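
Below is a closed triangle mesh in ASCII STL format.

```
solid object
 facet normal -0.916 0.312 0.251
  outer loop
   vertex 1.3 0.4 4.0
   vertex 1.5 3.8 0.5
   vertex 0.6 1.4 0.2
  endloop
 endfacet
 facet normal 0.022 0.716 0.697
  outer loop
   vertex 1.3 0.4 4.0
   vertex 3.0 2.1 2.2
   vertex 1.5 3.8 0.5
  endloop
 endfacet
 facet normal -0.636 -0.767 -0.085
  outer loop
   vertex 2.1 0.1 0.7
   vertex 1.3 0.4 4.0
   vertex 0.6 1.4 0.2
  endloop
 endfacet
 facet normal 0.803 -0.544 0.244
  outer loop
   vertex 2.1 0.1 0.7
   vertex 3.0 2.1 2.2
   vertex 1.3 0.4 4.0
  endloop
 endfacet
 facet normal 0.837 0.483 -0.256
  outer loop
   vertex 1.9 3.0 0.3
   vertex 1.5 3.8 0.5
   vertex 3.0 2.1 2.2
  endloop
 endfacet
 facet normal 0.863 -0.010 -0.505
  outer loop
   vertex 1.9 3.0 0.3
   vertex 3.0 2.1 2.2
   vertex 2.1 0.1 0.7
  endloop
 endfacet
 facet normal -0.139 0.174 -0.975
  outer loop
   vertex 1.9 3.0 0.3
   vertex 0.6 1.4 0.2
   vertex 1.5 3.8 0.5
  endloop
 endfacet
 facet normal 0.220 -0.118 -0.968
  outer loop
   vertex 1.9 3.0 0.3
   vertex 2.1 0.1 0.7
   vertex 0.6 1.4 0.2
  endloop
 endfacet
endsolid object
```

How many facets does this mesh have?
8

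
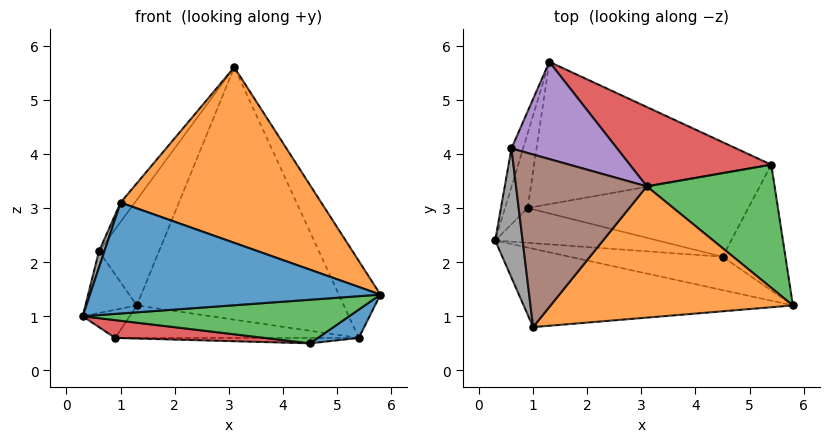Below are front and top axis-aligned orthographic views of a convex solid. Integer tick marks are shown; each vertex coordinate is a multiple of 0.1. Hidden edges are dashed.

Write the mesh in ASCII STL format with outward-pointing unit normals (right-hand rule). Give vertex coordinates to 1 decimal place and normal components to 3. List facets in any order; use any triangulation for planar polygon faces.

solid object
 facet normal -0.135 -0.809 -0.572
  outer loop
   vertex 1.0 0.8 3.1
   vertex 0.3 2.4 1.0
   vertex 5.8 1.2 1.4
  endloop
 endfacet
 facet normal 0.269 -0.772 0.577
  outer loop
   vertex 1.0 0.8 3.1
   vertex 5.8 1.2 1.4
   vertex 3.1 3.4 5.6
  endloop
 endfacet
 facet normal 0.868 0.263 0.420
  outer loop
   vertex 5.4 3.8 0.6
   vertex 3.1 3.4 5.6
   vertex 5.8 1.2 1.4
  endloop
 endfacet
 facet normal 0.437 0.858 0.270
  outer loop
   vertex 5.4 3.8 0.6
   vertex 1.3 5.7 1.2
   vertex 3.1 3.4 5.6
  endloop
 endfacet
 facet normal -0.582 0.599 0.551
  outer loop
   vertex 0.6 4.1 2.2
   vertex 3.1 3.4 5.6
   vertex 1.3 5.7 1.2
  endloop
 endfacet
 facet normal -0.797 0.067 0.600
  outer loop
   vertex 0.6 4.1 2.2
   vertex 1.0 0.8 3.1
   vertex 3.1 3.4 5.6
  endloop
 endfacet
 facet normal -0.938 0.295 -0.184
  outer loop
   vertex 0.6 4.1 2.2
   vertex 1.3 5.7 1.2
   vertex 0.3 2.4 1.0
  endloop
 endfacet
 facet normal -0.956 -0.037 0.291
  outer loop
   vertex 0.6 4.1 2.2
   vertex 0.3 2.4 1.0
   vertex 1.0 0.8 3.1
  endloop
 endfacet
 facet normal -0.699 0.252 -0.670
  outer loop
   vertex 0.9 3.0 0.6
   vertex 0.3 2.4 1.0
   vertex 1.3 5.7 1.2
  endloop
 endfacet
 facet normal -0.040 0.222 -0.974
  outer loop
   vertex 0.9 3.0 0.6
   vertex 1.3 5.7 1.2
   vertex 5.4 3.8 0.6
  endloop
 endfacet
 facet normal 0.464 -0.195 -0.864
  outer loop
   vertex 4.5 2.1 0.5
   vertex 5.4 3.8 0.6
   vertex 5.8 1.2 1.4
  endloop
 endfacet
 facet normal -0.012 0.065 -0.998
  outer loop
   vertex 4.5 2.1 0.5
   vertex 0.9 3.0 0.6
   vertex 5.4 3.8 0.6
  endloop
 endfacet
 facet normal -0.128 -0.788 -0.603
  outer loop
   vertex 4.5 2.1 0.5
   vertex 5.8 1.2 1.4
   vertex 0.3 2.4 1.0
  endloop
 endfacet
 facet normal -0.137 -0.451 -0.882
  outer loop
   vertex 4.5 2.1 0.5
   vertex 0.3 2.4 1.0
   vertex 0.9 3.0 0.6
  endloop
 endfacet
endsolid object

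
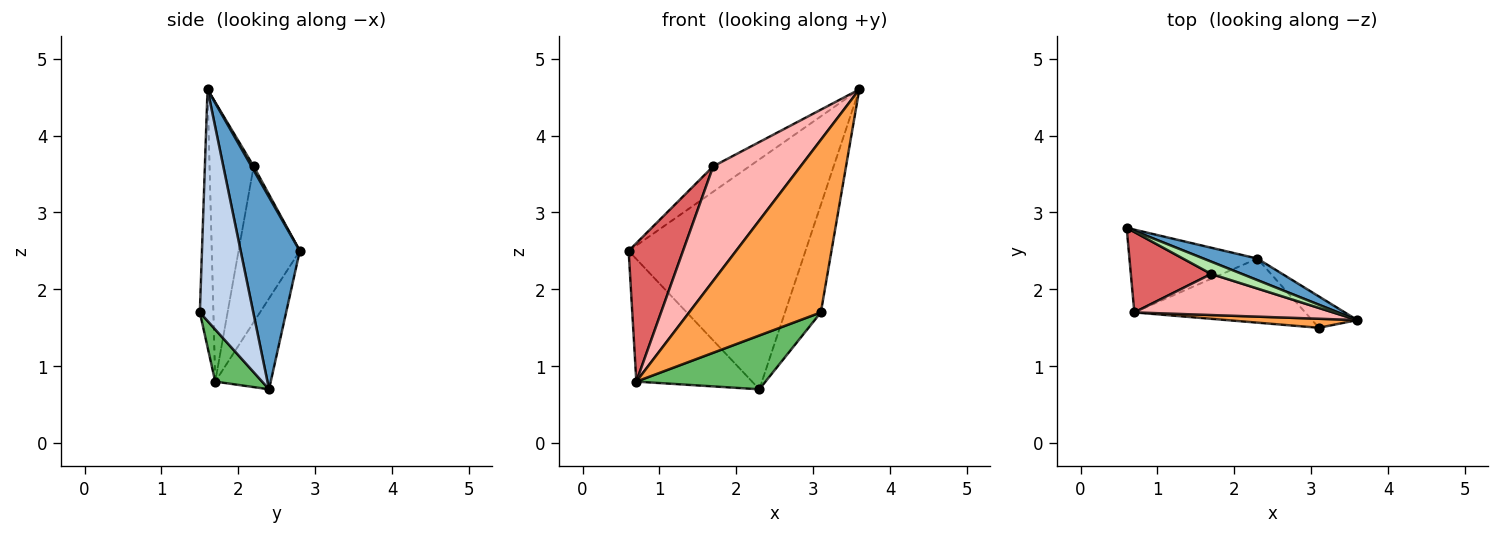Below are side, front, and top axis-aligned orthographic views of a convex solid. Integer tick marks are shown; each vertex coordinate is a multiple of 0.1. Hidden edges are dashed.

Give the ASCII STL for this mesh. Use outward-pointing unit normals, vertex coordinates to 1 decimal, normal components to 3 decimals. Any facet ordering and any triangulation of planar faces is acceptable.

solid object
 facet normal 0.316 0.945 0.088
  outer loop
   vertex 2.3 2.4 0.7
   vertex 0.6 2.8 2.5
   vertex 3.6 1.6 4.6
  endloop
 endfacet
 facet normal 0.819 0.550 -0.160
  outer loop
   vertex 2.3 2.4 0.7
   vertex 3.6 1.6 4.6
   vertex 3.1 1.5 1.7
  endloop
 endfacet
 facet normal -0.102 -0.993 0.052
  outer loop
   vertex 0.7 1.7 0.8
   vertex 3.1 1.5 1.7
   vertex 3.6 1.6 4.6
  endloop
 endfacet
 facet normal -0.369 0.770 -0.520
  outer loop
   vertex 0.7 1.7 0.8
   vertex 0.6 2.8 2.5
   vertex 2.3 2.4 0.7
  endloop
 endfacet
 facet normal 0.227 -0.626 -0.746
  outer loop
   vertex 0.7 1.7 0.8
   vertex 2.3 2.4 0.7
   vertex 3.1 1.5 1.7
  endloop
 endfacet
 facet normal 0.054 0.898 0.436
  outer loop
   vertex 1.7 2.2 3.6
   vertex 3.6 1.6 4.6
   vertex 0.6 2.8 2.5
  endloop
 endfacet
 facet normal -0.698 -0.619 0.360
  outer loop
   vertex 1.7 2.2 3.6
   vertex 0.6 2.8 2.5
   vertex 0.7 1.7 0.8
  endloop
 endfacet
 facet normal -0.429 -0.850 0.305
  outer loop
   vertex 1.7 2.2 3.6
   vertex 0.7 1.7 0.8
   vertex 3.6 1.6 4.6
  endloop
 endfacet
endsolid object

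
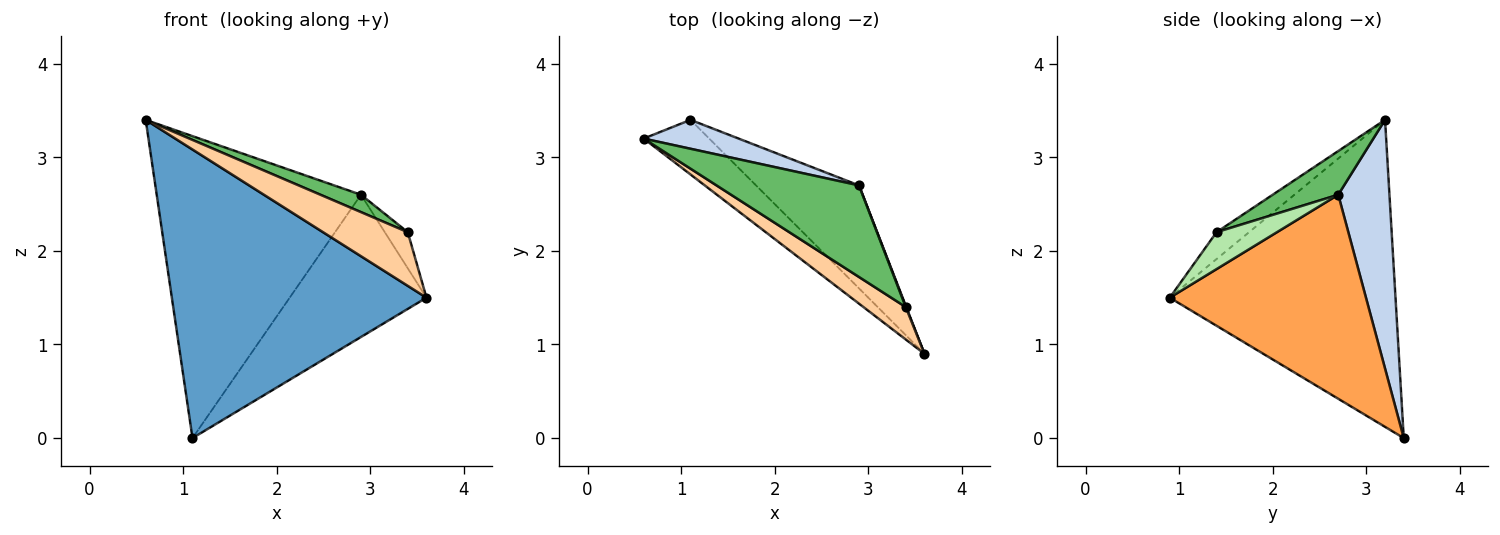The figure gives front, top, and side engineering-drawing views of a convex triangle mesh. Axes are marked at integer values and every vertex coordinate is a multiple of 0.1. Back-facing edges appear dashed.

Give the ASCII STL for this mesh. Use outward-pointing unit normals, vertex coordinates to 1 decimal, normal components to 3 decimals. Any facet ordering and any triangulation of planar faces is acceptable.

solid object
 facet normal -0.657 -0.741 -0.140
  outer loop
   vertex 1.1 3.4 0.0
   vertex 3.6 0.9 1.5
   vertex 0.6 3.2 3.4
  endloop
 endfacet
 facet normal 0.242 0.966 0.092
  outer loop
   vertex 2.9 2.7 2.6
   vertex 1.1 3.4 0.0
   vertex 0.6 3.2 3.4
  endloop
 endfacet
 facet normal 0.758 0.528 -0.382
  outer loop
   vertex 2.9 2.7 2.6
   vertex 3.6 0.9 1.5
   vertex 1.1 3.4 0.0
  endloop
 endfacet
 facet normal -0.312 -0.813 0.492
  outer loop
   vertex 3.4 1.4 2.2
   vertex 0.6 3.2 3.4
   vertex 3.6 0.9 1.5
  endloop
 endfacet
 facet normal 0.288 -0.179 0.941
  outer loop
   vertex 3.4 1.4 2.2
   vertex 2.9 2.7 2.6
   vertex 0.6 3.2 3.4
  endloop
 endfacet
 facet normal 0.935 0.355 0.013
  outer loop
   vertex 3.4 1.4 2.2
   vertex 3.6 0.9 1.5
   vertex 2.9 2.7 2.6
  endloop
 endfacet
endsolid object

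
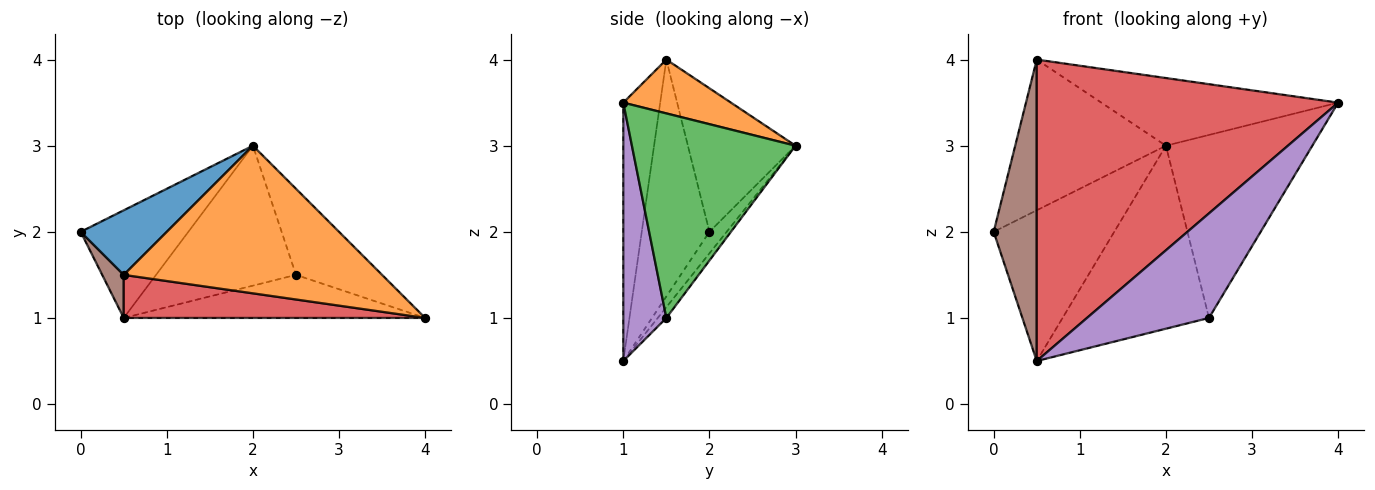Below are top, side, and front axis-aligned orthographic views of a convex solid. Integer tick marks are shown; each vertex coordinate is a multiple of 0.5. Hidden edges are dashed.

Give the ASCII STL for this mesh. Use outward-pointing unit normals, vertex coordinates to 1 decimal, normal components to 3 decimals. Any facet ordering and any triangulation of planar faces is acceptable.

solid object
 facet normal -0.549 0.768 0.329
  outer loop
   vertex 0.5 1.5 4.0
   vertex 2.0 3.0 3.0
   vertex 0.0 2.0 2.0
  endloop
 endfacet
 facet normal 0.186 0.409 0.893
  outer loop
   vertex 0.5 1.5 4.0
   vertex 4.0 1.0 3.5
   vertex 2.0 3.0 3.0
  endloop
 endfacet
 facet normal 0.711 0.636 -0.299
  outer loop
   vertex 2.5 1.5 1.0
   vertex 2.0 3.0 3.0
   vertex 4.0 1.0 3.5
  endloop
 endfacet
 facet normal -0.120 -0.983 0.140
  outer loop
   vertex 0.5 1.0 0.5
   vertex 4.0 1.0 3.5
   vertex 0.5 1.5 4.0
  endloop
 endfacet
 facet normal 0.310 -0.879 -0.362
  outer loop
   vertex 0.5 1.0 0.5
   vertex 2.5 1.5 1.0
   vertex 4.0 1.0 3.5
  endloop
 endfacet
 facet normal -0.841 -0.535 0.076
  outer loop
   vertex 0.5 1.0 0.5
   vertex 0.5 1.5 4.0
   vertex 0.0 2.0 2.0
  endloop
 endfacet
 facet normal -0.115 0.808 -0.577
  outer loop
   vertex 0.5 1.0 0.5
   vertex 0.0 2.0 2.0
   vertex 2.0 3.0 3.0
  endloop
 endfacet
 facet normal -0.047 0.793 -0.607
  outer loop
   vertex 0.5 1.0 0.5
   vertex 2.0 3.0 3.0
   vertex 2.5 1.5 1.0
  endloop
 endfacet
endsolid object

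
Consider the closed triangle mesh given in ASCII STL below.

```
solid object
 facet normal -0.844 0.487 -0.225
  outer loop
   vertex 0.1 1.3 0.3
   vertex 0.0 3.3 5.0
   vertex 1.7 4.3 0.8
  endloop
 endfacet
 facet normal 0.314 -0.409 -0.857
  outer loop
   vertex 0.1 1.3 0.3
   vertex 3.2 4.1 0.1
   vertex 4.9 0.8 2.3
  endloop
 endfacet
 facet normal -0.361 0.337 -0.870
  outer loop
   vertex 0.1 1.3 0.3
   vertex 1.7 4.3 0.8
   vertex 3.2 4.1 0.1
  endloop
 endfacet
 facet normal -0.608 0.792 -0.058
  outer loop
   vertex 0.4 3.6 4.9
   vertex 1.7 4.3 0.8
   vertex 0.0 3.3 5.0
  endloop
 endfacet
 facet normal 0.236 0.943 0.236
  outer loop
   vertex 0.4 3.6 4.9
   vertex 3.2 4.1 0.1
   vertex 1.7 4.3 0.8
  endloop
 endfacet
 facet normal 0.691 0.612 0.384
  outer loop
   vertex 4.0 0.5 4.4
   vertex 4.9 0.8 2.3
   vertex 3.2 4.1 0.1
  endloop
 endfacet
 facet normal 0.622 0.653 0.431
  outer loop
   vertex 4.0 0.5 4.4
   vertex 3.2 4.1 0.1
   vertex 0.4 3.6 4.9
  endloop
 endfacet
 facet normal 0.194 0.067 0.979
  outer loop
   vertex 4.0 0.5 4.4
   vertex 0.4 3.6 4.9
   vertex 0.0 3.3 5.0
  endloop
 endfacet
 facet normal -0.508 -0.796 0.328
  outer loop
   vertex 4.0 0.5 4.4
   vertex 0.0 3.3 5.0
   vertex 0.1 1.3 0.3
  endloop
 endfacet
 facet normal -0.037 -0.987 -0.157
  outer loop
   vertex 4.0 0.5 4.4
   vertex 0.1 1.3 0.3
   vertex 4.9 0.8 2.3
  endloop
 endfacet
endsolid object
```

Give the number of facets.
10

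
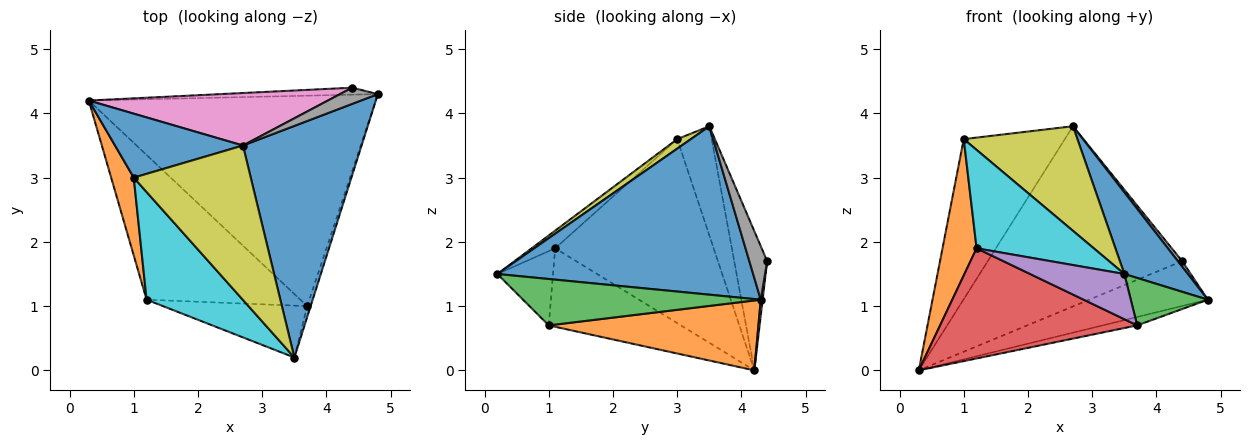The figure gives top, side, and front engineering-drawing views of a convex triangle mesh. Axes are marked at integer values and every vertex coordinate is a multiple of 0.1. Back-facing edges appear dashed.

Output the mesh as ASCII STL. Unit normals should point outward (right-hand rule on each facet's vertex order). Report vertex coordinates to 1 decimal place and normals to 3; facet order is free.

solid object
 facet normal 0.801 -0.199 0.564
  outer loop
   vertex 2.7 3.5 3.8
   vertex 3.5 0.2 1.5
   vertex 4.8 4.3 1.1
  endloop
 endfacet
 facet normal 0.236 0.039 -0.971
  outer loop
   vertex 3.7 1.0 0.7
   vertex 0.3 4.2 0.0
   vertex 4.8 4.3 1.1
  endloop
 endfacet
 facet normal 0.949 -0.308 -0.071
  outer loop
   vertex 3.7 1.0 0.7
   vertex 4.8 4.3 1.1
   vertex 3.5 0.2 1.5
  endloop
 endfacet
 facet normal -0.376 -0.561 -0.737
  outer loop
   vertex 3.7 1.0 0.7
   vertex 1.2 1.1 1.9
   vertex 0.3 4.2 0.0
  endloop
 endfacet
 facet normal -0.362 -0.612 -0.703
  outer loop
   vertex 3.7 1.0 0.7
   vertex 3.5 0.2 1.5
   vertex 1.2 1.1 1.9
  endloop
 endfacet
 facet normal 0.016 0.988 -0.154
  outer loop
   vertex 4.4 4.4 1.7
   vertex 4.8 4.3 1.1
   vertex 0.3 4.2 0.0
  endloop
 endfacet
 facet normal -0.161 0.948 0.276
  outer loop
   vertex 4.4 4.4 1.7
   vertex 0.3 4.2 0.0
   vertex 2.7 3.5 3.8
  endloop
 endfacet
 facet normal 0.801 -0.192 0.566
  outer loop
   vertex 4.4 4.4 1.7
   vertex 2.7 3.5 3.8
   vertex 4.8 4.3 1.1
  endloop
 endfacet
 facet normal 0.067 -0.559 0.826
  outer loop
   vertex 1.0 3.0 3.6
   vertex 3.5 0.2 1.5
   vertex 2.7 3.5 3.8
  endloop
 endfacet
 facet normal -0.134 -0.669 0.731
  outer loop
   vertex 1.0 3.0 3.6
   vertex 1.2 1.1 1.9
   vertex 3.5 0.2 1.5
  endloop
 endfacet
 facet normal -0.302 0.885 0.354
  outer loop
   vertex 1.0 3.0 3.6
   vertex 2.7 3.5 3.8
   vertex 0.3 4.2 0.0
  endloop
 endfacet
 facet normal -0.971 -0.209 0.119
  outer loop
   vertex 1.0 3.0 3.6
   vertex 0.3 4.2 0.0
   vertex 1.2 1.1 1.9
  endloop
 endfacet
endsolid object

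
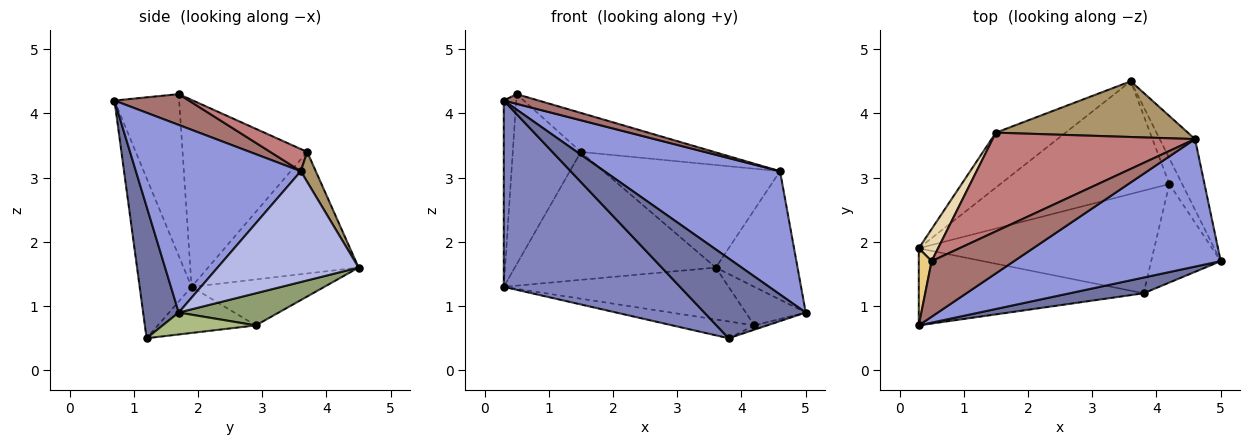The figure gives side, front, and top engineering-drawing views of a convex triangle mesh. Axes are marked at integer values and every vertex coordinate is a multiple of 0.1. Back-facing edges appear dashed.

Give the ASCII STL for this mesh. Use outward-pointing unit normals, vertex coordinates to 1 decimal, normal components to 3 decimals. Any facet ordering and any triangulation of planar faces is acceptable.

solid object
 facet normal 0.326 -0.928 0.183
  outer loop
   vertex 3.8 1.2 0.5
   vertex 5.0 1.7 0.9
   vertex 0.3 0.7 4.2
  endloop
 endfacet
 facet normal -0.263 -0.892 -0.369
  outer loop
   vertex 0.3 1.9 1.3
   vertex 3.8 1.2 0.5
   vertex 0.3 0.7 4.2
  endloop
 endfacet
 facet normal 0.547 -0.582 0.602
  outer loop
   vertex 4.6 3.6 3.1
   vertex 0.3 0.7 4.2
   vertex 5.0 1.7 0.9
  endloop
 endfacet
 facet normal 0.834 0.483 -0.266
  outer loop
   vertex 4.6 3.6 3.1
   vertex 5.0 1.7 0.9
   vertex 3.6 4.5 1.6
  endloop
 endfacet
 facet normal 0.811 0.487 -0.324
  outer loop
   vertex 4.2 2.9 0.7
   vertex 3.6 4.5 1.6
   vertex 5.0 1.7 0.9
  endloop
 endfacet
 facet normal 0.300 0.041 -0.953
  outer loop
   vertex 4.2 2.9 0.7
   vertex 5.0 1.7 0.9
   vertex 3.8 1.2 0.5
  endloop
 endfacet
 facet normal -0.240 0.406 -0.882
  outer loop
   vertex 4.2 2.9 0.7
   vertex 0.3 1.9 1.3
   vertex 3.6 4.5 1.6
  endloop
 endfacet
 facet normal -0.190 0.159 -0.969
  outer loop
   vertex 4.2 2.9 0.7
   vertex 3.8 1.2 0.5
   vertex 0.3 1.9 1.3
  endloop
 endfacet
 facet normal 0.074 0.876 0.476
  outer loop
   vertex 1.5 3.7 3.4
   vertex 4.6 3.6 3.1
   vertex 3.6 4.5 1.6
  endloop
 endfacet
 facet normal -0.567 0.757 -0.325
  outer loop
   vertex 1.5 3.7 3.4
   vertex 3.6 4.5 1.6
   vertex 0.3 1.9 1.3
  endloop
 endfacet
 facet normal -0.979 0.188 0.078
  outer loop
   vertex 0.5 1.7 4.3
   vertex 0.3 1.9 1.3
   vertex 0.3 0.7 4.2
  endloop
 endfacet
 facet normal -0.874 0.478 0.090
  outer loop
   vertex 0.5 1.7 4.3
   vertex 1.5 3.7 3.4
   vertex 0.3 1.9 1.3
  endloop
 endfacet
 facet normal 0.345 -0.162 0.924
  outer loop
   vertex 0.5 1.7 4.3
   vertex 0.3 0.7 4.2
   vertex 4.6 3.6 3.1
  endloop
 endfacet
 facet normal 0.101 0.366 0.925
  outer loop
   vertex 0.5 1.7 4.3
   vertex 4.6 3.6 3.1
   vertex 1.5 3.7 3.4
  endloop
 endfacet
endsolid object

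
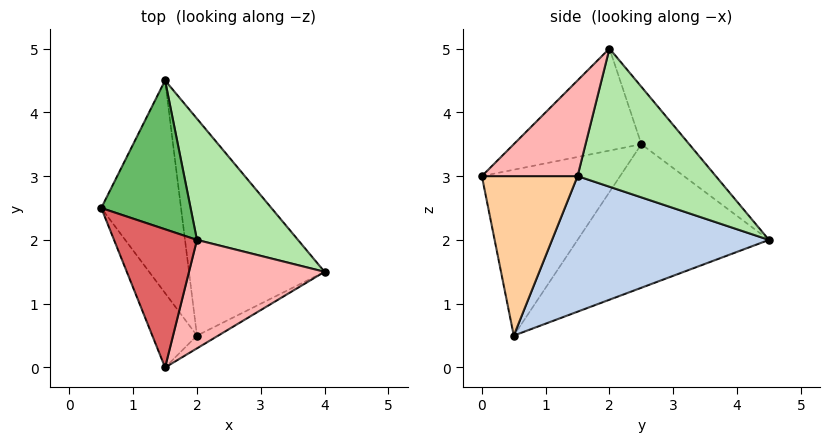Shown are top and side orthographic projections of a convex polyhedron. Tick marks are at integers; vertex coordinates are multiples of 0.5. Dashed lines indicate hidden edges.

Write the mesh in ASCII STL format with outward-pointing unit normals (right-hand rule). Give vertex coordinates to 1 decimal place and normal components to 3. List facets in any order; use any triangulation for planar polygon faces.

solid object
 facet normal -0.872 0.073 -0.484
  outer loop
   vertex 2.0 0.5 0.5
   vertex 0.5 2.5 3.5
   vertex 1.5 4.5 2.0
  endloop
 endfacet
 facet normal 0.667 0.333 -0.667
  outer loop
   vertex 2.0 0.5 0.5
   vertex 1.5 4.5 2.0
   vertex 4.0 1.5 3.0
  endloop
 endfacet
 facet normal -0.916 -0.317 -0.247
  outer loop
   vertex 1.5 0.0 3.0
   vertex 0.5 2.5 3.5
   vertex 2.0 0.5 0.5
  endloop
 endfacet
 facet normal 0.513 -0.855 -0.068
  outer loop
   vertex 1.5 0.0 3.0
   vertex 2.0 0.5 0.5
   vertex 4.0 1.5 3.0
  endloop
 endfacet
 facet normal -0.402 0.669 0.625
  outer loop
   vertex 2.0 2.0 5.0
   vertex 1.5 4.5 2.0
   vertex 0.5 2.5 3.5
  endloop
 endfacet
 facet normal 0.609 0.656 0.445
  outer loop
   vertex 2.0 2.0 5.0
   vertex 4.0 1.5 3.0
   vertex 1.5 4.5 2.0
  endloop
 endfacet
 facet normal -0.711 -0.400 0.578
  outer loop
   vertex 2.0 2.0 5.0
   vertex 0.5 2.5 3.5
   vertex 1.5 0.0 3.0
  endloop
 endfacet
 facet normal 0.416 -0.693 0.589
  outer loop
   vertex 2.0 2.0 5.0
   vertex 1.5 0.0 3.0
   vertex 4.0 1.5 3.0
  endloop
 endfacet
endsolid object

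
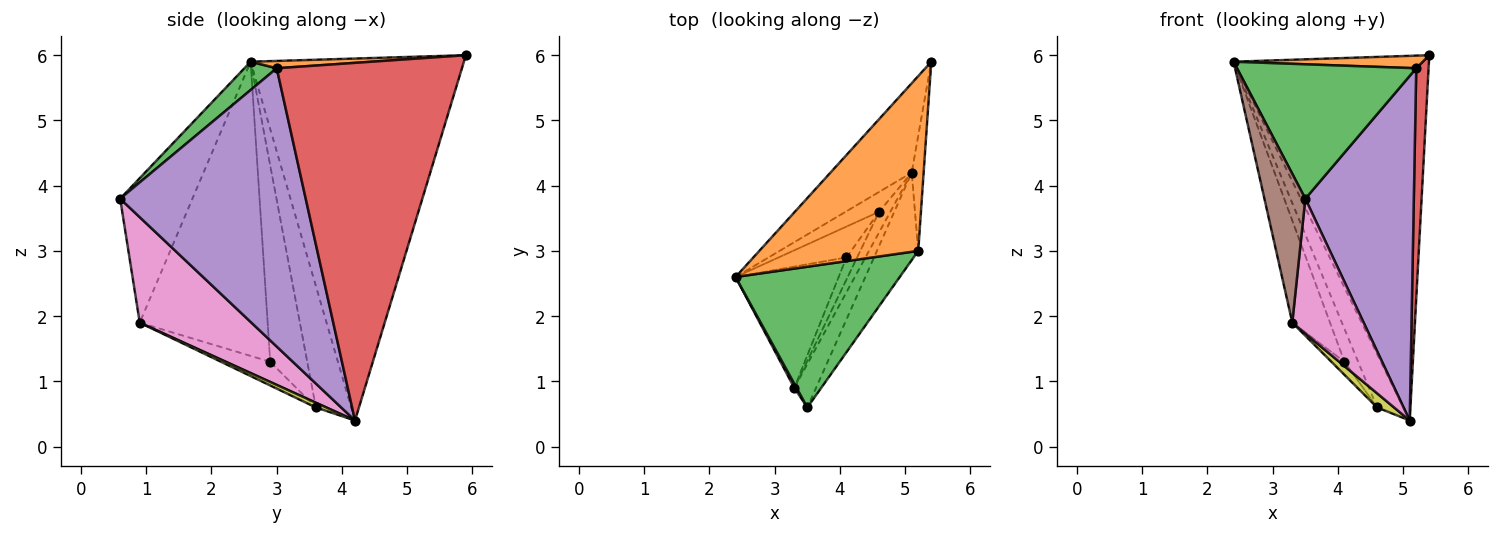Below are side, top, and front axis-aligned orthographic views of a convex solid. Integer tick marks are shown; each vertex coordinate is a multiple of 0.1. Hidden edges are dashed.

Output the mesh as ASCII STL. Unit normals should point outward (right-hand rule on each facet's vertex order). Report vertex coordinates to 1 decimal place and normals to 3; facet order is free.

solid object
 facet normal -0.728 0.666 -0.163
  outer loop
   vertex 5.1 4.2 0.4
   vertex 2.4 2.6 5.9
   vertex 5.4 5.9 6.0
  endloop
 endfacet
 facet normal 0.046 -0.072 0.996
  outer loop
   vertex 5.2 3.0 5.8
   vertex 5.4 5.9 6.0
   vertex 2.4 2.6 5.9
  endloop
 endfacet
 facet normal 0.124 -0.685 0.718
  outer loop
   vertex 5.2 3.0 5.8
   vertex 2.4 2.6 5.9
   vertex 3.5 0.6 3.8
  endloop
 endfacet
 facet normal 0.997 -0.066 -0.033
  outer loop
   vertex 5.2 3.0 5.8
   vertex 5.1 4.2 0.4
   vertex 5.4 5.9 6.0
  endloop
 endfacet
 facet normal 0.856 -0.501 -0.127
  outer loop
   vertex 5.2 3.0 5.8
   vertex 3.5 0.6 3.8
   vertex 5.1 4.2 0.4
  endloop
 endfacet
 facet normal -0.870 -0.493 0.014
  outer loop
   vertex 3.3 0.9 1.9
   vertex 3.5 0.6 3.8
   vertex 2.4 2.6 5.9
  endloop
 endfacet
 facet normal 0.830 -0.531 -0.171
  outer loop
   vertex 3.3 0.9 1.9
   vertex 5.1 4.2 0.4
   vertex 3.5 0.6 3.8
  endloop
 endfacet
 facet normal -0.784 0.582 -0.216
  outer loop
   vertex 4.6 3.6 0.6
   vertex 2.4 2.6 5.9
   vertex 5.1 4.2 0.4
  endloop
 endfacet
 facet normal 0.328 -0.533 -0.780
  outer loop
   vertex 4.6 3.6 0.6
   vertex 5.1 4.2 0.4
   vertex 3.3 0.9 1.9
  endloop
 endfacet
 facet normal -0.909 0.268 -0.319
  outer loop
   vertex 4.1 2.9 1.3
   vertex 3.3 0.9 1.9
   vertex 2.4 2.6 5.9
  endloop
 endfacet
 facet normal -0.893 0.329 -0.308
  outer loop
   vertex 4.1 2.9 1.3
   vertex 2.4 2.6 5.9
   vertex 4.6 3.6 0.6
  endloop
 endfacet
 facet normal -0.887 0.235 -0.398
  outer loop
   vertex 4.1 2.9 1.3
   vertex 4.6 3.6 0.6
   vertex 3.3 0.9 1.9
  endloop
 endfacet
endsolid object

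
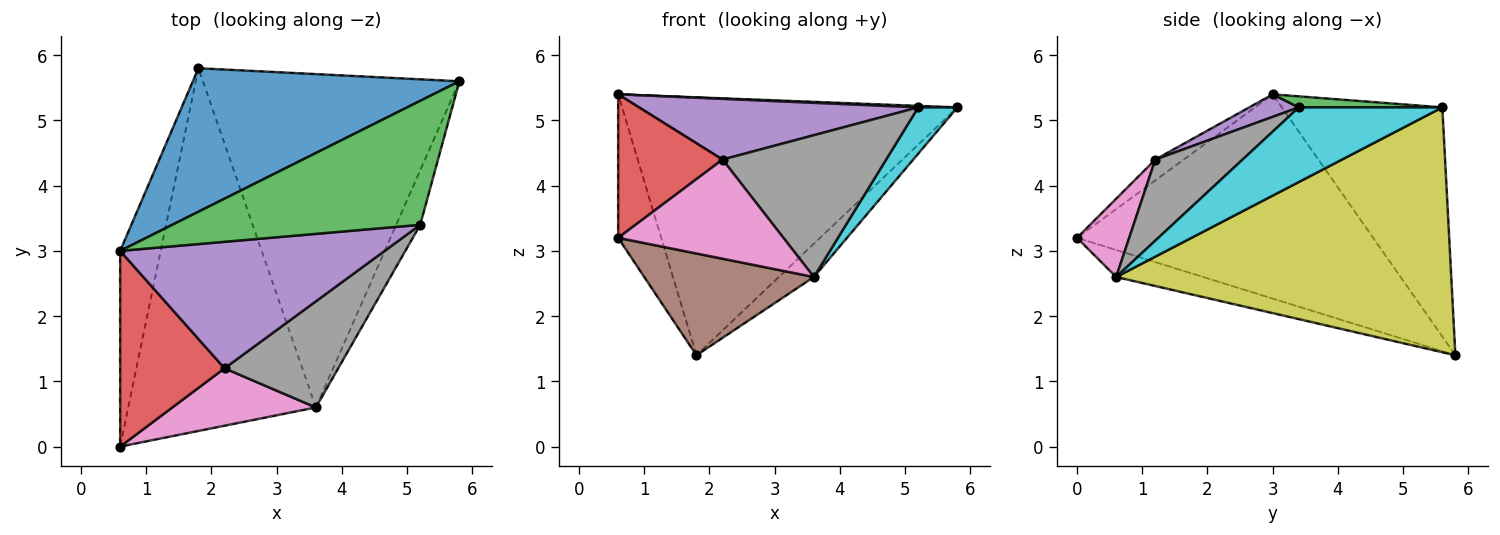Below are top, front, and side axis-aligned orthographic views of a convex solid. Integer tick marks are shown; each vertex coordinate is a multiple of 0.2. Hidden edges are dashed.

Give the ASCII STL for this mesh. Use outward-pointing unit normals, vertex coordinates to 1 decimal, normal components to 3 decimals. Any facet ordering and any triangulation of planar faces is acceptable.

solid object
 facet normal -0.386 0.806 0.449
  outer loop
   vertex 1.8 5.8 1.4
   vertex 0.6 3.0 5.4
   vertex 5.8 5.6 5.2
  endloop
 endfacet
 facet normal -0.971 0.141 -0.193
  outer loop
   vertex 1.8 5.8 1.4
   vertex 0.6 0.0 3.2
   vertex 0.6 3.0 5.4
  endloop
 endfacet
 facet normal 0.044 -0.012 0.999
  outer loop
   vertex 5.2 3.4 5.2
   vertex 5.8 5.6 5.2
   vertex 0.6 3.0 5.4
  endloop
 endfacet
 facet normal -0.159 -0.584 0.796
  outer loop
   vertex 2.2 1.2 4.4
   vertex 0.6 3.0 5.4
   vertex 0.6 0.0 3.2
  endloop
 endfacet
 facet normal 0.077 -0.431 0.899
  outer loop
   vertex 2.2 1.2 4.4
   vertex 5.2 3.4 5.2
   vertex 0.6 3.0 5.4
  endloop
 endfacet
 facet normal -0.137 -0.268 -0.954
  outer loop
   vertex 3.6 0.6 2.6
   vertex 0.6 0.0 3.2
   vertex 1.8 5.8 1.4
  endloop
 endfacet
 facet normal 0.264 -0.835 0.483
  outer loop
   vertex 3.6 0.6 2.6
   vertex 2.2 1.2 4.4
   vertex 0.6 0.0 3.2
  endloop
 endfacet
 facet normal 0.393 -0.736 0.551
  outer loop
   vertex 3.6 0.6 2.6
   vertex 5.2 3.4 5.2
   vertex 2.2 1.2 4.4
  endloop
 endfacet
 facet normal 0.689 0.072 -0.721
  outer loop
   vertex 3.6 0.6 2.6
   vertex 1.8 5.8 1.4
   vertex 5.8 5.6 5.2
  endloop
 endfacet
 facet normal 0.921 -0.251 -0.296
  outer loop
   vertex 3.6 0.6 2.6
   vertex 5.8 5.6 5.2
   vertex 5.2 3.4 5.2
  endloop
 endfacet
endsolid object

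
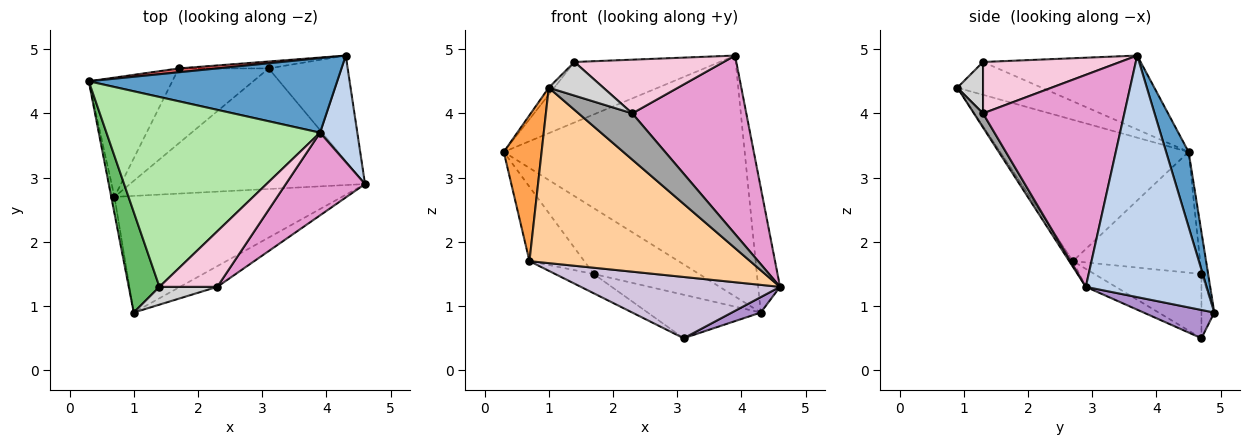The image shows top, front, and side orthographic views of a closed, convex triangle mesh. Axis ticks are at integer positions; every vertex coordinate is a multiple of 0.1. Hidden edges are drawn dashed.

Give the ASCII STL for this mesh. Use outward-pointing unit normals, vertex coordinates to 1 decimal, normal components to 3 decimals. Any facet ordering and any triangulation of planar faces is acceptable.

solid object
 facet normal 0.089 0.952 0.294
  outer loop
   vertex 4.3 4.9 0.9
   vertex 0.3 4.5 3.4
   vertex 3.9 3.7 4.9
  endloop
 endfacet
 facet normal 0.973 0.176 0.150
  outer loop
   vertex 4.3 4.9 0.9
   vertex 3.9 3.7 4.9
   vertex 4.6 2.9 1.3
  endloop
 endfacet
 facet normal -0.980 -0.197 -0.022
  outer loop
   vertex 0.7 2.7 1.7
   vertex 1.0 0.9 4.4
   vertex 0.3 4.5 3.4
  endloop
 endfacet
 facet normal -0.014 -0.833 -0.554
  outer loop
   vertex 0.7 2.7 1.7
   vertex 4.6 2.9 1.3
   vertex 1.0 0.9 4.4
  endloop
 endfacet
 facet normal -0.730 0.048 0.682
  outer loop
   vertex 1.4 1.3 4.8
   vertex 0.3 4.5 3.4
   vertex 1.0 0.9 4.4
  endloop
 endfacet
 facet normal -0.313 0.288 0.905
  outer loop
   vertex 1.4 1.3 4.8
   vertex 3.9 3.7 4.9
   vertex 0.3 4.5 3.4
  endloop
 endfacet
 facet normal -0.063 0.996 0.058
  outer loop
   vertex 1.7 4.7 1.5
   vertex 0.3 4.5 3.4
   vertex 4.3 4.9 0.9
  endloop
 endfacet
 facet normal -0.775 0.334 -0.536
  outer loop
   vertex 1.7 4.7 1.5
   vertex 0.7 2.7 1.7
   vertex 0.3 4.5 3.4
  endloop
 endfacet
 facet normal 0.334 -0.137 -0.933
  outer loop
   vertex 3.1 4.7 0.5
   vertex 4.3 4.9 0.9
   vertex 4.6 2.9 1.3
  endloop
 endfacet
 facet normal -0.068 -0.452 -0.889
  outer loop
   vertex 3.1 4.7 0.5
   vertex 4.6 2.9 1.3
   vertex 0.7 2.7 1.7
  endloop
 endfacet
 facet normal -0.112 0.981 -0.156
  outer loop
   vertex 3.1 4.7 0.5
   vertex 1.7 4.7 1.5
   vertex 4.3 4.9 0.9
  endloop
 endfacet
 facet normal -0.569 0.205 -0.796
  outer loop
   vertex 3.1 4.7 0.5
   vertex 0.7 2.7 1.7
   vertex 1.7 4.7 1.5
  endloop
 endfacet
 facet normal 0.747 -0.603 0.279
  outer loop
   vertex 2.3 1.3 4.0
   vertex 4.6 2.9 1.3
   vertex 3.9 3.7 4.9
  endloop
 endfacet
 facet normal 0.538 -0.586 0.606
  outer loop
   vertex 2.3 1.3 4.0
   vertex 3.9 3.7 4.9
   vertex 1.4 1.3 4.8
  endloop
 endfacet
 facet normal 0.153 -0.902 -0.404
  outer loop
   vertex 2.3 1.3 4.0
   vertex 1.0 0.9 4.4
   vertex 4.6 2.9 1.3
  endloop
 endfacet
 facet normal 0.384 -0.816 0.432
  outer loop
   vertex 2.3 1.3 4.0
   vertex 1.4 1.3 4.8
   vertex 1.0 0.9 4.4
  endloop
 endfacet
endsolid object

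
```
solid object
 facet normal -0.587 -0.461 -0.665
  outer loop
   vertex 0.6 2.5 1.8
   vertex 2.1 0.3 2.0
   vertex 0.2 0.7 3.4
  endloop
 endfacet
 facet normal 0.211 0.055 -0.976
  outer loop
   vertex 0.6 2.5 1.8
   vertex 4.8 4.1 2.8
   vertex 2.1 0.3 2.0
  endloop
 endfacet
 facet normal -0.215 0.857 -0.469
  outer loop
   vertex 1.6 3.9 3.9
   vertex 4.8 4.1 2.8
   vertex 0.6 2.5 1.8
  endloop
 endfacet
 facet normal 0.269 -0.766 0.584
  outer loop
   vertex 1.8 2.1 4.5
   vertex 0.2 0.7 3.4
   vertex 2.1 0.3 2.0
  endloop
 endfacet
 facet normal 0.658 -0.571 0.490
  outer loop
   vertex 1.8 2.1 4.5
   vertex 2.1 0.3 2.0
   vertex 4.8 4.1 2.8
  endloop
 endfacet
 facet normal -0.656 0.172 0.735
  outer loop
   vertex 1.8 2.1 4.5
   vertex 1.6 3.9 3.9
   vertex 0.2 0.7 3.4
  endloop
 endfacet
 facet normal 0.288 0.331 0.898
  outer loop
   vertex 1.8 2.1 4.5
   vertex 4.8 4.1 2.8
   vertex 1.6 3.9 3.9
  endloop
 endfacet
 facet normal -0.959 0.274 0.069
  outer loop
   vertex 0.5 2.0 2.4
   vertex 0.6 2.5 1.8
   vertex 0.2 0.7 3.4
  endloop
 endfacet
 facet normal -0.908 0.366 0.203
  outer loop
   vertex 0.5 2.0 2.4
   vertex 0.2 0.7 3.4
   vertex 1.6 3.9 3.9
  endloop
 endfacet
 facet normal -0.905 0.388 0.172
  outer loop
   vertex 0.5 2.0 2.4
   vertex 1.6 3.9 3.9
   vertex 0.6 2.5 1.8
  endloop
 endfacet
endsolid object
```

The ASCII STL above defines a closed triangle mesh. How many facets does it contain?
10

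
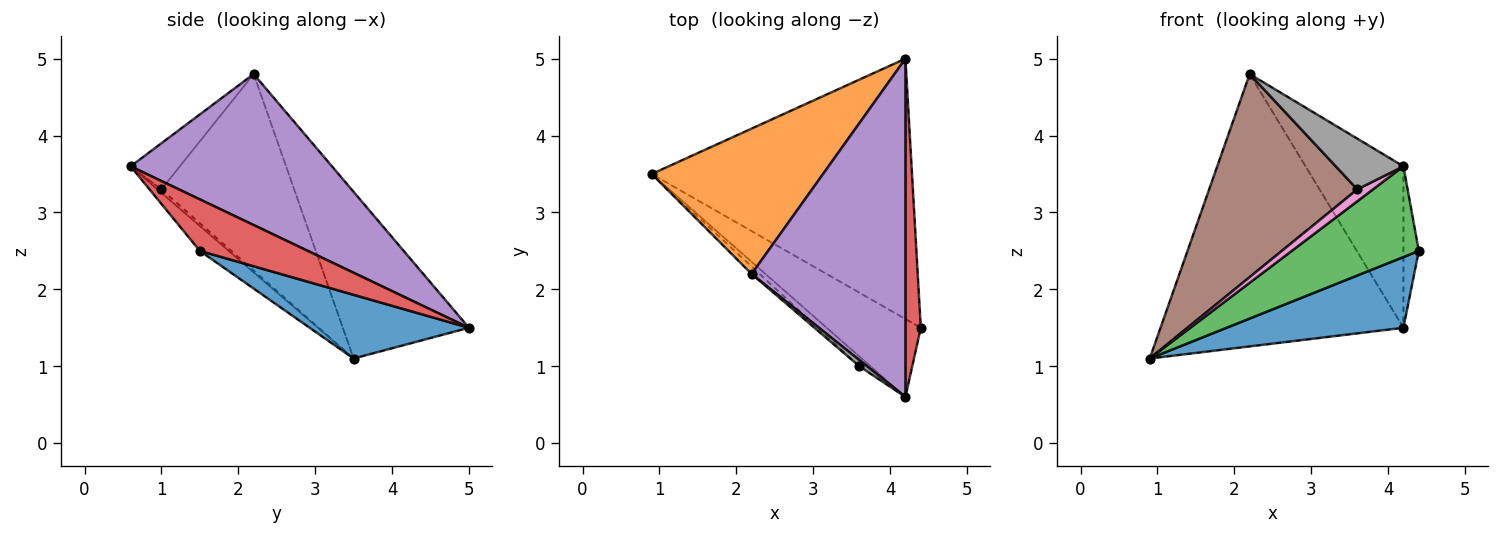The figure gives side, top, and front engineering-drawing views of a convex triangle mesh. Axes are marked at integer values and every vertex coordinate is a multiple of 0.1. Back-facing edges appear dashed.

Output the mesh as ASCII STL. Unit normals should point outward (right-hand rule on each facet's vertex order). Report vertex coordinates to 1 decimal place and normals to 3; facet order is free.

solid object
 facet normal 0.230 -0.255 -0.939
  outer loop
   vertex 4.2 5.0 1.5
   vertex 4.4 1.5 2.5
   vertex 0.9 3.5 1.1
  endloop
 endfacet
 facet normal -0.416 0.802 0.428
  outer loop
   vertex 2.2 2.2 4.8
   vertex 4.2 5.0 1.5
   vertex 0.9 3.5 1.1
  endloop
 endfacet
 facet normal -0.170 -0.747 -0.642
  outer loop
   vertex 4.2 0.6 3.6
   vertex 0.9 3.5 1.1
   vertex 4.4 1.5 2.5
  endloop
 endfacet
 facet normal 0.949 0.135 0.283
  outer loop
   vertex 4.2 0.6 3.6
   vertex 4.4 1.5 2.5
   vertex 4.2 5.0 1.5
  endloop
 endfacet
 facet normal 0.663 0.322 0.675
  outer loop
   vertex 4.2 0.6 3.6
   vertex 4.2 5.0 1.5
   vertex 2.2 2.2 4.8
  endloop
 endfacet
 facet normal -0.667 -0.744 -0.027
  outer loop
   vertex 3.6 1.0 3.3
   vertex 2.2 2.2 4.8
   vertex 0.9 3.5 1.1
  endloop
 endfacet
 facet normal -0.193 -0.757 -0.624
  outer loop
   vertex 3.6 1.0 3.3
   vertex 0.9 3.5 1.1
   vertex 4.2 0.6 3.6
  endloop
 endfacet
 facet normal -0.585 -0.805 0.098
  outer loop
   vertex 3.6 1.0 3.3
   vertex 4.2 0.6 3.6
   vertex 2.2 2.2 4.8
  endloop
 endfacet
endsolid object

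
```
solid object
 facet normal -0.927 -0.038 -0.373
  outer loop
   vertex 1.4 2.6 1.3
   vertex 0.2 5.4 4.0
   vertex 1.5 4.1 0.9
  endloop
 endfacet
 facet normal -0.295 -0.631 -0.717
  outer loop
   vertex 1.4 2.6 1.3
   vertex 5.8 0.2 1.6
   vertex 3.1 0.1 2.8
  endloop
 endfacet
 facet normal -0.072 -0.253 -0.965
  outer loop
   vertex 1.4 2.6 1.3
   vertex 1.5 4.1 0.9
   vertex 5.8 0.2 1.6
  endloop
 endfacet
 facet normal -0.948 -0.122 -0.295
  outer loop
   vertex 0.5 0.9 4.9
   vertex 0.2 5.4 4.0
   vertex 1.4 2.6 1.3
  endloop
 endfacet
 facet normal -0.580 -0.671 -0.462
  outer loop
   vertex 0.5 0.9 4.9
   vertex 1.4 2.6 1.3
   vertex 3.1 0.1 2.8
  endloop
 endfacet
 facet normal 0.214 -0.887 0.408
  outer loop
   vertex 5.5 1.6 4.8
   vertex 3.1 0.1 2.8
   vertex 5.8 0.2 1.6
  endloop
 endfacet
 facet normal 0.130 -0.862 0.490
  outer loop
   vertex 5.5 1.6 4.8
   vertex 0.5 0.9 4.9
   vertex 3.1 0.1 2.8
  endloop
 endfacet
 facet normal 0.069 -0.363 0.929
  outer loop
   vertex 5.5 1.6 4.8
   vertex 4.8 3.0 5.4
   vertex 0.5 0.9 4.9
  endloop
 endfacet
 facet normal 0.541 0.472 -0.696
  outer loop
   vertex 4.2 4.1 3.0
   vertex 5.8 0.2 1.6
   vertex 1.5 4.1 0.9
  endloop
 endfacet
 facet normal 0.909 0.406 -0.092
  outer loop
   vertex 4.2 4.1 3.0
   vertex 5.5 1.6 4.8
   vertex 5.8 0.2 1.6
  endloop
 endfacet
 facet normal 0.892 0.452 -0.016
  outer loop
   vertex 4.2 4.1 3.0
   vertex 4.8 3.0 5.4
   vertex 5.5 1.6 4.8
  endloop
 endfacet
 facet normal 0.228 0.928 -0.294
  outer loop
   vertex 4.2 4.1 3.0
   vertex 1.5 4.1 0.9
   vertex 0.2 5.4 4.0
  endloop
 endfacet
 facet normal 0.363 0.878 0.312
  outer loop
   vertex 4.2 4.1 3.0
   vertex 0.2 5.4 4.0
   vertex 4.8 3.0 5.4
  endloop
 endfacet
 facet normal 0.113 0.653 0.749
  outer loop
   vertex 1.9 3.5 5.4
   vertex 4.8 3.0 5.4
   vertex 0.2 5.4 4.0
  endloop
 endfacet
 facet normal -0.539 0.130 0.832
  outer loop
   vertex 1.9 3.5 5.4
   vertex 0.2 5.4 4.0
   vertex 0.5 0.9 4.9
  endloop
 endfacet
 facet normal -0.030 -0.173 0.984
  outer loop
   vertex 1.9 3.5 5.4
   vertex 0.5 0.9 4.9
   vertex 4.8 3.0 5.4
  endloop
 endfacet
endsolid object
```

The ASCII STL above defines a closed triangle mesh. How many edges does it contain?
24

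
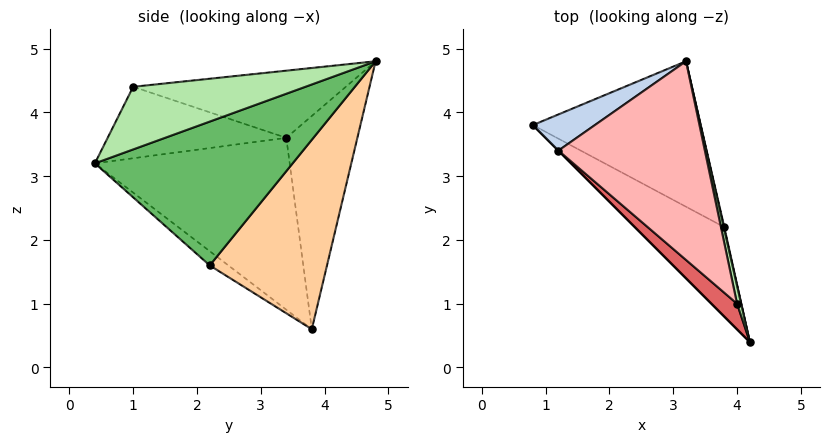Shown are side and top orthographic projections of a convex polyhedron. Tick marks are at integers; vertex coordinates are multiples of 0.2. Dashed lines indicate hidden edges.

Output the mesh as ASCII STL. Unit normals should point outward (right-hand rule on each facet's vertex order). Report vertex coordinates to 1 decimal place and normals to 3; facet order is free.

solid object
 facet normal -0.707 -0.707 0.000
  outer loop
   vertex 1.2 3.4 3.6
   vertex 0.8 3.8 0.6
   vertex 4.2 0.4 3.2
  endloop
 endfacet
 facet normal -0.636 0.750 0.185
  outer loop
   vertex 1.2 3.4 3.6
   vertex 3.2 4.8 4.8
   vertex 0.8 3.8 0.6
  endloop
 endfacet
 facet normal -0.116 -0.674 -0.729
  outer loop
   vertex 3.8 2.2 1.6
   vertex 4.2 0.4 3.2
   vertex 0.8 3.8 0.6
  endloop
 endfacet
 facet normal 0.532 0.703 -0.472
  outer loop
   vertex 3.8 2.2 1.6
   vertex 0.8 3.8 0.6
   vertex 3.2 4.8 4.8
  endloop
 endfacet
 facet normal 0.975 0.220 0.004
  outer loop
   vertex 3.8 2.2 1.6
   vertex 3.2 4.8 4.8
   vertex 4.2 0.4 3.2
  endloop
 endfacet
 facet normal 0.978 0.199 0.063
  outer loop
   vertex 4.0 1.0 4.4
   vertex 4.2 0.4 3.2
   vertex 3.2 4.8 4.8
  endloop
 endfacet
 facet normal -0.670 -0.702 0.239
  outer loop
   vertex 4.0 1.0 4.4
   vertex 1.2 3.4 3.6
   vertex 4.2 0.4 3.2
  endloop
 endfacet
 facet normal -0.410 -0.180 0.894
  outer loop
   vertex 4.0 1.0 4.4
   vertex 3.2 4.8 4.8
   vertex 1.2 3.4 3.6
  endloop
 endfacet
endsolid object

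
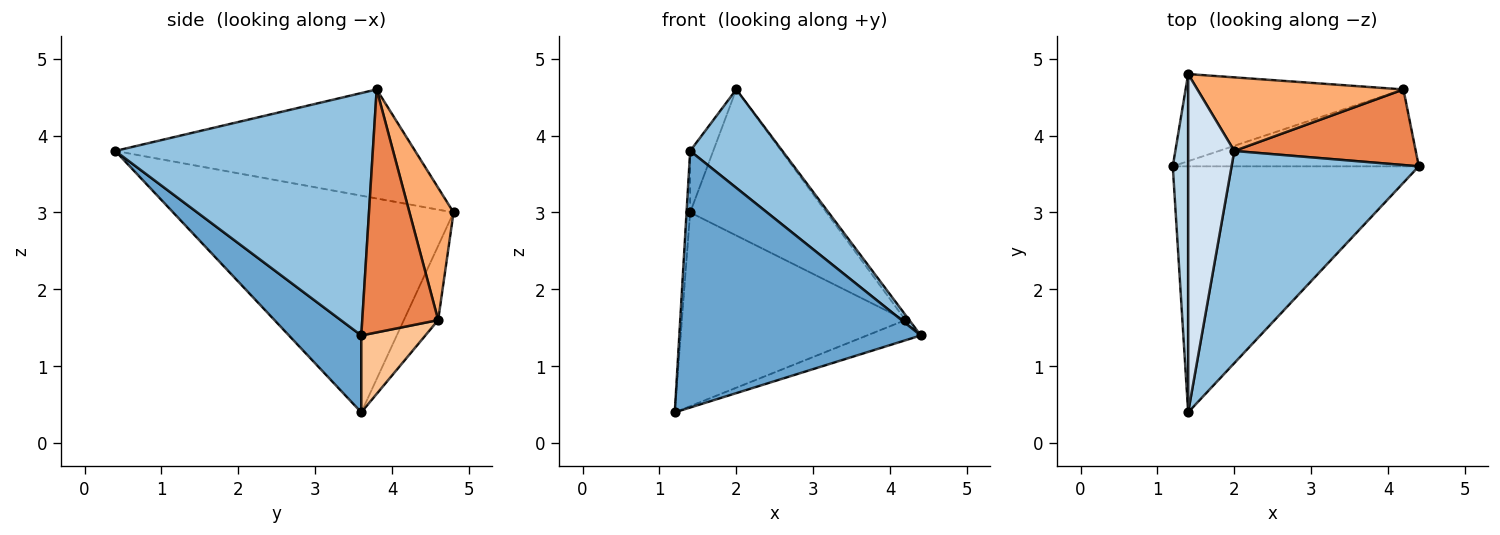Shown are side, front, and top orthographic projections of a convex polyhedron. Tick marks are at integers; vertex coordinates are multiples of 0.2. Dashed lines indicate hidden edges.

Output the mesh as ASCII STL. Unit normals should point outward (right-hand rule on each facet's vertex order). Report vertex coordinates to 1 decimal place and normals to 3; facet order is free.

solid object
 facet normal 0.211 -0.706 -0.676
  outer loop
   vertex 1.4 0.4 3.8
   vertex 1.2 3.6 0.4
   vertex 4.4 3.6 1.4
  endloop
 endfacet
 facet normal 0.761 -0.273 0.588
  outer loop
   vertex 2.0 3.8 4.6
   vertex 1.4 0.4 3.8
   vertex 4.4 3.6 1.4
  endloop
 endfacet
 facet normal -0.997 0.013 0.071
  outer loop
   vertex 1.4 4.8 3.0
   vertex 1.2 3.6 0.4
   vertex 1.4 0.4 3.8
  endloop
 endfacet
 facet normal -0.919 0.071 0.389
  outer loop
   vertex 1.4 4.8 3.0
   vertex 1.4 0.4 3.8
   vertex 2.0 3.8 4.6
  endloop
 endfacet
 facet normal 0.801 0.041 0.598
  outer loop
   vertex 4.2 4.6 1.6
   vertex 2.0 3.8 4.6
   vertex 4.4 3.6 1.4
  endloop
 endfacet
 facet normal 0.277 0.858 0.432
  outer loop
   vertex 4.2 4.6 1.6
   vertex 1.4 4.8 3.0
   vertex 2.0 3.8 4.6
  endloop
 endfacet
 facet normal 0.289 0.243 -0.926
  outer loop
   vertex 4.2 4.6 1.6
   vertex 4.4 3.6 1.4
   vertex 1.2 3.6 0.4
  endloop
 endfacet
 facet normal -0.139 0.903 -0.406
  outer loop
   vertex 4.2 4.6 1.6
   vertex 1.2 3.6 0.4
   vertex 1.4 4.8 3.0
  endloop
 endfacet
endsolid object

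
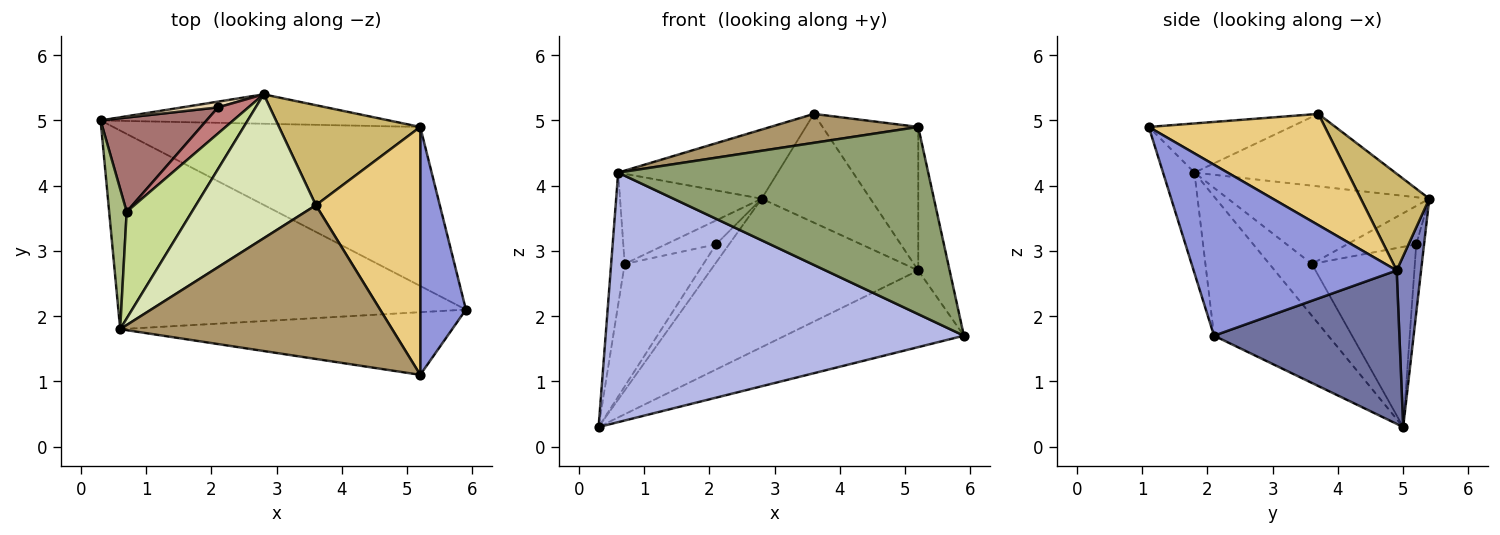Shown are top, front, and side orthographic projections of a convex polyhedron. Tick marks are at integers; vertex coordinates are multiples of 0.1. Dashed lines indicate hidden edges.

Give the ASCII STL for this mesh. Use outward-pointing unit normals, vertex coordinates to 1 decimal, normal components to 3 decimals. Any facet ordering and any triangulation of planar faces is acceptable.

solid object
 facet normal 0.410 0.396 -0.821
  outer loop
   vertex 5.2 4.9 2.7
   vertex 5.9 2.1 1.7
   vertex 0.3 5.0 0.3
  endloop
 endfacet
 facet normal 0.114 0.974 -0.193
  outer loop
   vertex 5.2 4.9 2.7
   vertex 0.3 5.0 0.3
   vertex 2.8 5.4 3.8
  endloop
 endfacet
 facet normal 0.956 0.148 0.255
  outer loop
   vertex 5.2 4.9 2.7
   vertex 5.2 1.1 4.9
   vertex 5.9 2.1 1.7
  endloop
 endfacet
 facet normal -0.242 -0.759 -0.604
  outer loop
   vertex 0.6 1.8 4.2
   vertex 0.3 5.0 0.3
   vertex 5.9 2.1 1.7
  endloop
 endfacet
 facet normal -0.096 -0.944 -0.316
  outer loop
   vertex 0.6 1.8 4.2
   vertex 5.9 2.1 1.7
   vertex 5.2 1.1 4.9
  endloop
 endfacet
 facet normal -0.907 0.289 0.307
  outer loop
   vertex 0.7 3.6 2.8
   vertex 0.3 5.0 0.3
   vertex 0.6 1.8 4.2
  endloop
 endfacet
 facet normal -0.676 0.476 0.563
  outer loop
   vertex 0.7 3.6 2.8
   vertex 0.6 1.8 4.2
   vertex 2.8 5.4 3.8
  endloop
 endfacet
 facet normal -0.478 0.380 0.792
  outer loop
   vertex 3.6 3.7 5.1
   vertex 2.8 5.4 3.8
   vertex 0.6 1.8 4.2
  endloop
 endfacet
 facet normal -0.175 -0.182 0.968
  outer loop
   vertex 3.6 3.7 5.1
   vertex 0.6 1.8 4.2
   vertex 5.2 1.1 4.9
  endloop
 endfacet
 facet normal 0.421 0.668 0.614
  outer loop
   vertex 3.6 3.7 5.1
   vertex 5.2 4.9 2.7
   vertex 2.8 5.4 3.8
  endloop
 endfacet
 facet normal 0.678 0.368 0.636
  outer loop
   vertex 3.6 3.7 5.1
   vertex 5.2 1.1 4.9
   vertex 5.2 4.9 2.7
  endloop
 endfacet
 facet normal -0.497 0.828 0.260
  outer loop
   vertex 2.1 5.2 3.1
   vertex 2.8 5.4 3.8
   vertex 0.3 5.0 0.3
  endloop
 endfacet
 facet normal -0.720 0.550 0.423
  outer loop
   vertex 2.1 5.2 3.1
   vertex 0.3 5.0 0.3
   vertex 0.7 3.6 2.8
  endloop
 endfacet
 facet normal -0.681 0.495 0.540
  outer loop
   vertex 2.1 5.2 3.1
   vertex 0.7 3.6 2.8
   vertex 2.8 5.4 3.8
  endloop
 endfacet
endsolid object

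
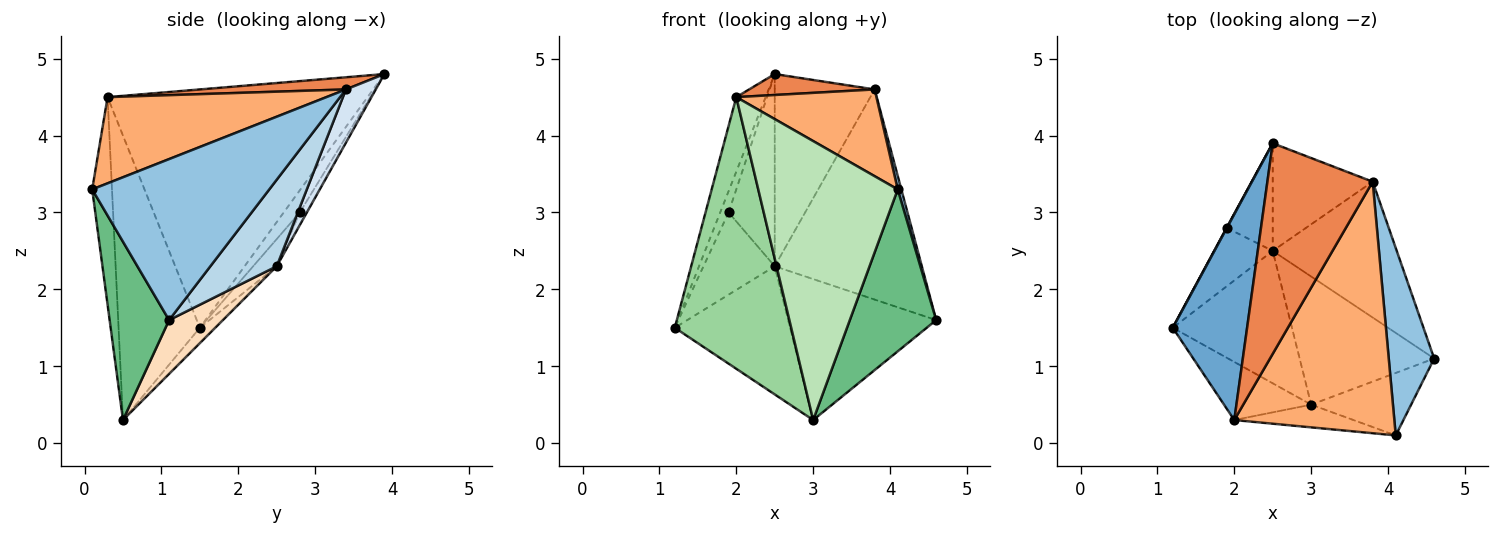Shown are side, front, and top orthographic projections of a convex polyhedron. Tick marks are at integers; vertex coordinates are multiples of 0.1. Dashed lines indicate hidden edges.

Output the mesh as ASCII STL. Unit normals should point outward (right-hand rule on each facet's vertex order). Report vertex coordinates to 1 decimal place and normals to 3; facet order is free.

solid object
 facet normal -0.949 0.107 0.296
  outer loop
   vertex 2.0 0.3 4.5
   vertex 2.5 3.9 4.8
   vertex 1.2 1.5 1.5
  endloop
 endfacet
 facet normal 0.962 -0.019 0.272
  outer loop
   vertex 3.8 3.4 4.6
   vertex 4.1 0.1 3.3
   vertex 4.6 1.1 1.6
  endloop
 endfacet
 facet normal 0.354 0.785 -0.508
  outer loop
   vertex 3.8 3.4 4.6
   vertex 4.6 1.1 1.6
   vertex 2.5 2.5 2.3
  endloop
 endfacet
 facet normal 0.252 0.844 -0.473
  outer loop
   vertex 3.8 3.4 4.6
   vertex 2.5 2.5 2.3
   vertex 2.5 3.9 4.8
  endloop
 endfacet
 facet normal 0.114 -0.098 0.989
  outer loop
   vertex 3.8 3.4 4.6
   vertex 2.5 3.9 4.8
   vertex 2.0 0.3 4.5
  endloop
 endfacet
 facet normal 0.454 -0.291 0.842
  outer loop
   vertex 3.8 3.4 4.6
   vertex 2.0 0.3 4.5
   vertex 4.1 0.1 3.3
  endloop
 endfacet
 facet normal -0.092 0.692 -0.716
  outer loop
   vertex 3.0 0.5 0.3
   vertex 1.2 1.5 1.5
   vertex 2.5 2.5 2.3
  endloop
 endfacet
 facet normal 0.260 0.715 -0.650
  outer loop
   vertex 3.0 0.5 0.3
   vertex 2.5 2.5 2.3
   vertex 4.6 1.1 1.6
  endloop
 endfacet
 facet normal 0.540 -0.785 -0.303
  outer loop
   vertex 3.0 0.5 0.3
   vertex 4.6 1.1 1.6
   vertex 4.1 0.1 3.3
  endloop
 endfacet
 facet normal -0.564 -0.808 -0.173
  outer loop
   vertex 3.0 0.5 0.3
   vertex 2.0 0.3 4.5
   vertex 1.2 1.5 1.5
  endloop
 endfacet
 facet normal -0.140 -0.987 -0.080
  outer loop
   vertex 3.0 0.5 0.3
   vertex 4.1 0.1 3.3
   vertex 2.0 0.3 4.5
  endloop
 endfacet
 facet normal -0.887 0.463 0.013
  outer loop
   vertex 1.9 2.8 3.0
   vertex 1.2 1.5 1.5
   vertex 2.5 3.9 4.8
  endloop
 endfacet
 facet normal -0.260 0.786 -0.560
  outer loop
   vertex 1.9 2.8 3.0
   vertex 2.5 2.5 2.3
   vertex 1.2 1.5 1.5
  endloop
 endfacet
 facet normal -0.133 0.865 -0.484
  outer loop
   vertex 1.9 2.8 3.0
   vertex 2.5 3.9 4.8
   vertex 2.5 2.5 2.3
  endloop
 endfacet
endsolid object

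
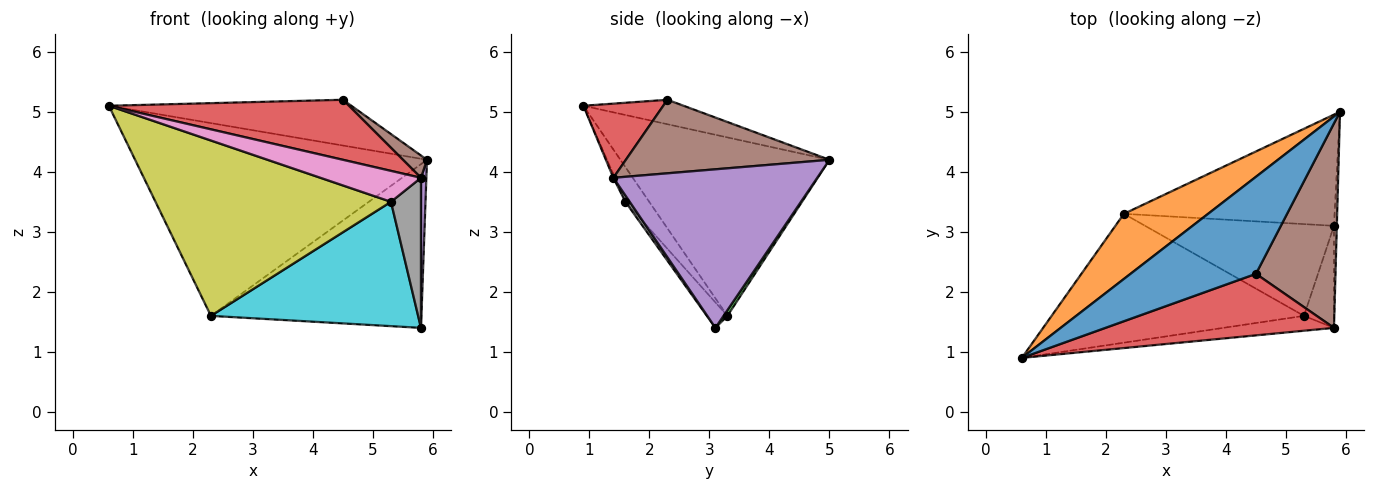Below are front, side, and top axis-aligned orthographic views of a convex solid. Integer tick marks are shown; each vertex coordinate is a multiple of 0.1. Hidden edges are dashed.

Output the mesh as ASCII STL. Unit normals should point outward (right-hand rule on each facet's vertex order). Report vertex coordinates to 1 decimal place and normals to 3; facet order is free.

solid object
 facet normal -0.174 0.420 0.891
  outer loop
   vertex 4.5 2.3 5.2
   vertex 5.9 5.0 4.2
   vertex 0.6 0.9 5.1
  endloop
 endfacet
 facet normal -0.561 0.784 0.265
  outer loop
   vertex 2.3 3.3 1.6
   vertex 0.6 0.9 5.1
   vertex 5.9 5.0 4.2
  endloop
 endfacet
 facet normal 0.015 0.827 -0.562
  outer loop
   vertex 2.3 3.3 1.6
   vertex 5.9 5.0 4.2
   vertex 5.8 3.1 1.4
  endloop
 endfacet
 facet normal 0.226 -0.680 0.697
  outer loop
   vertex 5.8 1.4 3.9
   vertex 4.5 2.3 5.2
   vertex 0.6 0.9 5.1
  endloop
 endfacet
 facet normal 0.999 -0.026 -0.018
  outer loop
   vertex 5.8 1.4 3.9
   vertex 5.8 3.1 1.4
   vertex 5.9 5.0 4.2
  endloop
 endfacet
 facet normal 0.677 -0.080 0.732
  outer loop
   vertex 5.8 1.4 3.9
   vertex 5.9 5.0 4.2
   vertex 4.5 2.3 5.2
  endloop
 endfacet
 facet normal -0.013 -0.901 -0.434
  outer loop
   vertex 5.3 1.6 3.5
   vertex 5.8 1.4 3.9
   vertex 0.6 0.9 5.1
  endloop
 endfacet
 facet normal 0.118 -0.821 -0.558
  outer loop
   vertex 5.3 1.6 3.5
   vertex 5.8 3.1 1.4
   vertex 5.8 1.4 3.9
  endloop
 endfacet
 facet normal -0.081 -0.803 -0.590
  outer loop
   vertex 5.3 1.6 3.5
   vertex 0.6 0.9 5.1
   vertex 2.3 3.3 1.6
  endloop
 endfacet
 facet normal -0.080 -0.802 -0.592
  outer loop
   vertex 5.3 1.6 3.5
   vertex 2.3 3.3 1.6
   vertex 5.8 3.1 1.4
  endloop
 endfacet
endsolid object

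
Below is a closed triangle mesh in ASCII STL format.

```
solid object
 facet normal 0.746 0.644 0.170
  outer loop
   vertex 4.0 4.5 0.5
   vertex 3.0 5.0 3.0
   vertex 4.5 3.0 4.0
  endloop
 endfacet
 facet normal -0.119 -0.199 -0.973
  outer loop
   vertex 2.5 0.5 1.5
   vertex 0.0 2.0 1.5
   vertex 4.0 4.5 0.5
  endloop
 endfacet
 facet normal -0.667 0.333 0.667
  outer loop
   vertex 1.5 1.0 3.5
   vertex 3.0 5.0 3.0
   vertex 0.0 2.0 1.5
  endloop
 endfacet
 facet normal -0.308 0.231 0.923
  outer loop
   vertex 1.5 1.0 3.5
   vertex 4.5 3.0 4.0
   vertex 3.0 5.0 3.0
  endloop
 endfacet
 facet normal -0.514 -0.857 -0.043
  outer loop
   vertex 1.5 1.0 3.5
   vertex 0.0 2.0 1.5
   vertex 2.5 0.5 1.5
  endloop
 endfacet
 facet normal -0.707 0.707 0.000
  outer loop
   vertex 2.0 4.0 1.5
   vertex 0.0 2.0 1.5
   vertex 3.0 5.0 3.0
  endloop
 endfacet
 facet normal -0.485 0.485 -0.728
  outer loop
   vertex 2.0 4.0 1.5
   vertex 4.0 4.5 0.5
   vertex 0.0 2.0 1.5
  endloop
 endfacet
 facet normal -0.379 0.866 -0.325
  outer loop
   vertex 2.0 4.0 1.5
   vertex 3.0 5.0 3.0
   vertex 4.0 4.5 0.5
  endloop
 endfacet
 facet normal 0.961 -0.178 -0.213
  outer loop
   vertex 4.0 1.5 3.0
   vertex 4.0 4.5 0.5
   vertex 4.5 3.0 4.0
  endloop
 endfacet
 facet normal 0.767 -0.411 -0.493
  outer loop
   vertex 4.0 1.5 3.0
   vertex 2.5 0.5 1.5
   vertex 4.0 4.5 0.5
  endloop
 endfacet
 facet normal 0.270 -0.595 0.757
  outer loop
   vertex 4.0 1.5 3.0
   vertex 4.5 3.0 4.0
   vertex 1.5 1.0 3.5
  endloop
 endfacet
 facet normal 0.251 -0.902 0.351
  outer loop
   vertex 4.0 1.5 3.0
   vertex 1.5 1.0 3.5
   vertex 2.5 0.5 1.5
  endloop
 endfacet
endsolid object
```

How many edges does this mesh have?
18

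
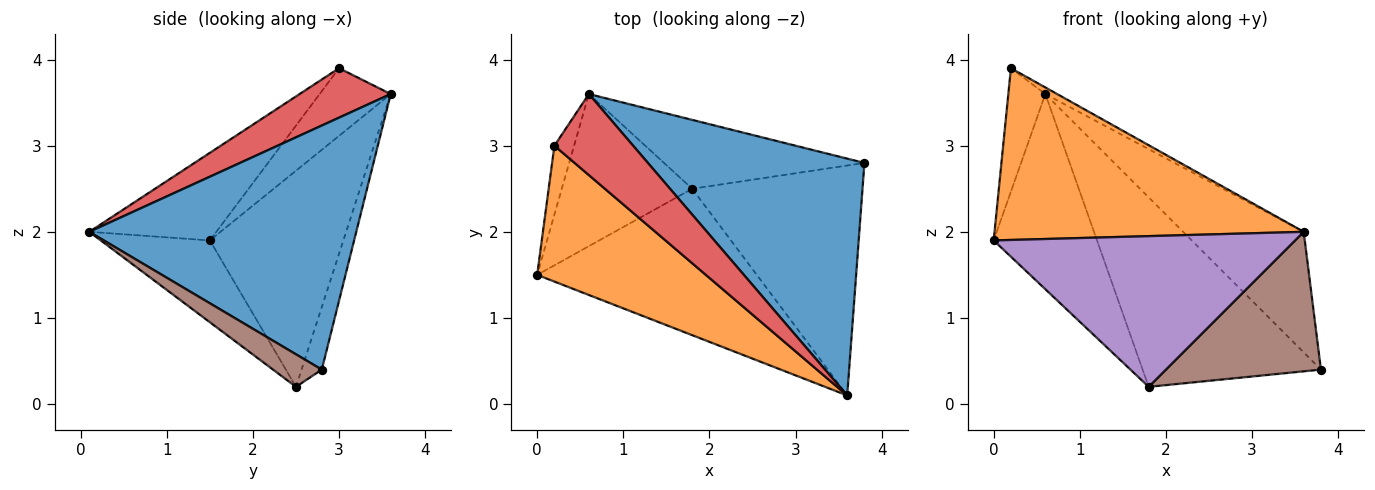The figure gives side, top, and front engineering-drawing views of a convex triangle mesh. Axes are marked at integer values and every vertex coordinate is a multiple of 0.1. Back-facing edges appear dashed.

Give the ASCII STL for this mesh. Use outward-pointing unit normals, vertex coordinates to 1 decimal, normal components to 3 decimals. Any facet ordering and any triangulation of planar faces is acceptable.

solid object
 facet normal 0.709 0.320 0.629
  outer loop
   vertex 0.6 3.6 3.6
   vertex 3.6 0.1 2.0
   vertex 3.8 2.8 0.4
  endloop
 endfacet
 facet normal -0.307 -0.746 0.591
  outer loop
   vertex 0.2 3.0 3.9
   vertex 0.0 1.5 1.9
   vertex 3.6 0.1 2.0
  endloop
 endfacet
 facet normal -0.859 0.448 -0.250
  outer loop
   vertex 0.2 3.0 3.9
   vertex 0.6 3.6 3.6
   vertex 0.0 1.5 1.9
  endloop
 endfacet
 facet normal 0.531 0.069 0.845
  outer loop
   vertex 0.2 3.0 3.9
   vertex 3.6 0.1 2.0
   vertex 0.6 3.6 3.6
  endloop
 endfacet
 facet normal -0.251 -0.694 -0.674
  outer loop
   vertex 1.8 2.5 0.2
   vertex 3.6 0.1 2.0
   vertex 0.0 1.5 1.9
  endloop
 endfacet
 facet normal 0.161 -0.512 -0.844
  outer loop
   vertex 1.8 2.5 0.2
   vertex 3.8 2.8 0.4
   vertex 3.6 0.1 2.0
  endloop
 endfacet
 facet normal -0.714 0.553 -0.431
  outer loop
   vertex 1.8 2.5 0.2
   vertex 0.0 1.5 1.9
   vertex 0.6 3.6 3.6
  endloop
 endfacet
 facet normal -0.106 0.934 -0.340
  outer loop
   vertex 1.8 2.5 0.2
   vertex 0.6 3.6 3.6
   vertex 3.8 2.8 0.4
  endloop
 endfacet
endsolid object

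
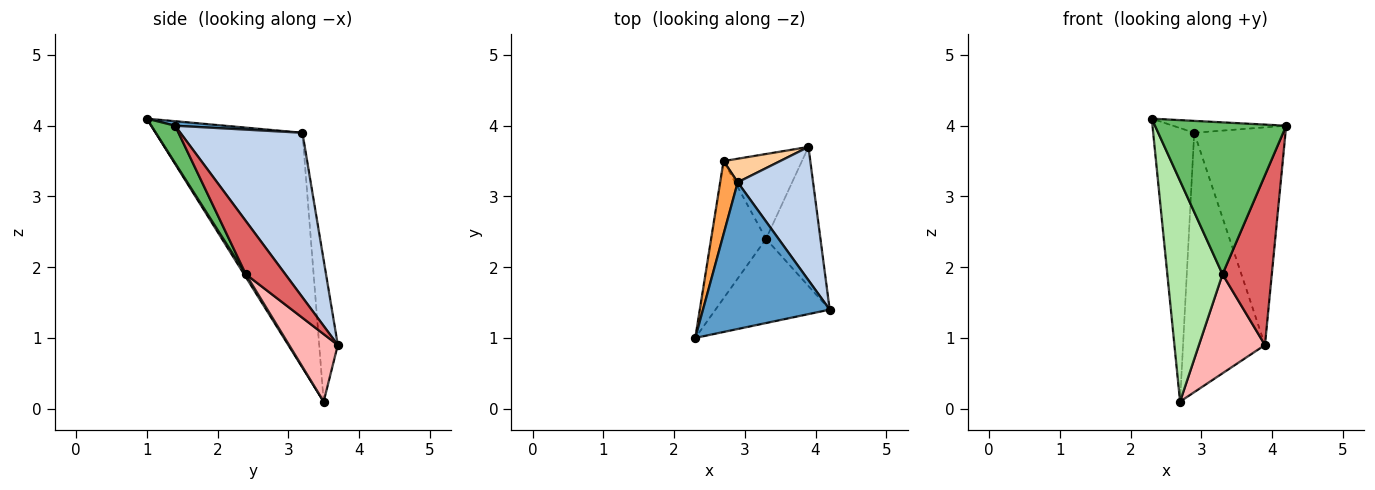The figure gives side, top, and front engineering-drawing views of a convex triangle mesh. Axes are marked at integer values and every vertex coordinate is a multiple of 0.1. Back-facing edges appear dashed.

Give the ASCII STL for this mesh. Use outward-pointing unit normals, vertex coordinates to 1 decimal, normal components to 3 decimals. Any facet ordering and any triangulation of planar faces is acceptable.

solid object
 facet normal 0.035 0.081 0.996
  outer loop
   vertex 2.9 3.2 3.9
   vertex 2.3 1.0 4.1
   vertex 4.2 1.4 4.0
  endloop
 endfacet
 facet normal 0.752 0.562 0.344
  outer loop
   vertex 2.9 3.2 3.9
   vertex 4.2 1.4 4.0
   vertex 3.9 3.7 0.9
  endloop
 endfacet
 facet normal -0.961 0.269 0.072
  outer loop
   vertex 2.9 3.2 3.9
   vertex 2.7 3.5 0.1
   vertex 2.3 1.0 4.1
  endloop
 endfacet
 facet normal -0.221 0.971 0.088
  outer loop
   vertex 2.9 3.2 3.9
   vertex 3.9 3.7 0.9
   vertex 2.7 3.5 0.1
  endloop
 endfacet
 facet normal 0.157 -0.864 -0.479
  outer loop
   vertex 3.3 2.4 1.9
   vertex 4.2 1.4 4.0
   vertex 2.3 1.0 4.1
  endloop
 endfacet
 facet normal 0.027 -0.849 -0.528
  outer loop
   vertex 3.3 2.4 1.9
   vertex 2.3 1.0 4.1
   vertex 2.7 3.5 0.1
  endloop
 endfacet
 facet normal 0.527 -0.658 -0.539
  outer loop
   vertex 3.3 2.4 1.9
   vertex 3.9 3.7 0.9
   vertex 4.2 1.4 4.0
  endloop
 endfacet
 facet normal 0.489 -0.662 -0.568
  outer loop
   vertex 3.3 2.4 1.9
   vertex 2.7 3.5 0.1
   vertex 3.9 3.7 0.9
  endloop
 endfacet
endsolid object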